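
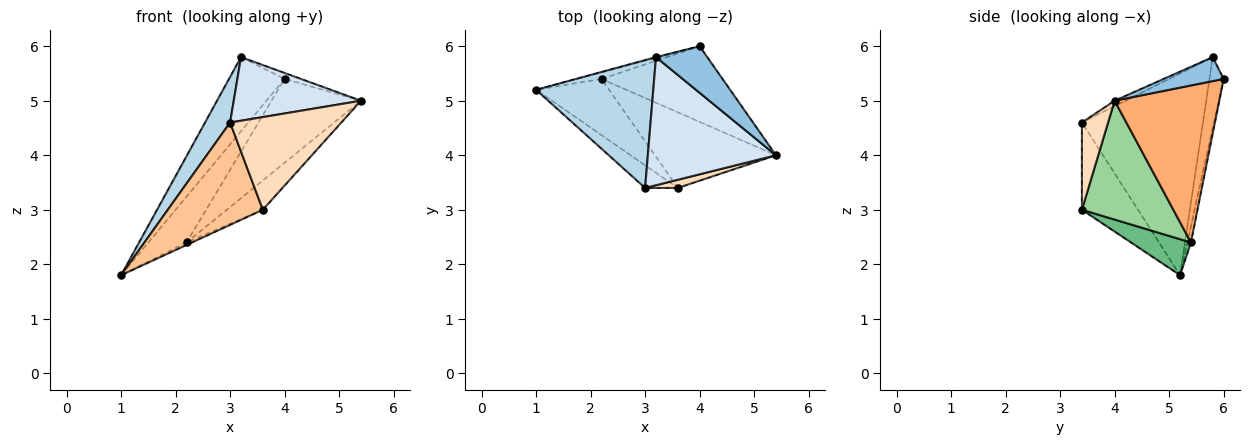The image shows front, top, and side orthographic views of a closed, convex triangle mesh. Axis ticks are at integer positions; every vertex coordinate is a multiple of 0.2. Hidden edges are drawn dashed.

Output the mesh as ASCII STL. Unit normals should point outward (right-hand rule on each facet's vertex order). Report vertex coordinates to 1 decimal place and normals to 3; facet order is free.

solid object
 facet normal -0.247 0.969 -0.009
  outer loop
   vertex 3.2 5.8 5.8
   vertex 4.0 6.0 5.4
   vertex 1.0 5.2 1.8
  endloop
 endfacet
 facet normal 0.421 0.115 0.900
  outer loop
   vertex 3.2 5.8 5.8
   vertex 5.4 4.0 5.0
   vertex 4.0 6.0 5.4
  endloop
 endfacet
 facet normal -0.851 -0.176 0.495
  outer loop
   vertex 3.0 3.4 4.6
   vertex 3.2 5.8 5.8
   vertex 1.0 5.2 1.8
  endloop
 endfacet
 facet normal -0.038 -0.444 0.895
  outer loop
   vertex 3.0 3.4 4.6
   vertex 5.4 4.0 5.0
   vertex 3.2 5.8 5.8
  endloop
 endfacet
 facet normal -0.094 0.986 -0.141
  outer loop
   vertex 2.2 5.4 2.4
   vertex 1.0 5.2 1.8
   vertex 4.0 6.0 5.4
  endloop
 endfacet
 facet normal 0.656 0.560 -0.506
  outer loop
   vertex 2.2 5.4 2.4
   vertex 4.0 6.0 5.4
   vertex 5.4 4.0 5.0
  endloop
 endfacet
 facet normal -0.499 -0.846 -0.187
  outer loop
   vertex 3.6 3.4 3.0
   vertex 3.0 3.4 4.6
   vertex 1.0 5.2 1.8
  endloop
 endfacet
 facet normal 0.228 -0.970 0.086
  outer loop
   vertex 3.6 3.4 3.0
   vertex 5.4 4.0 5.0
   vertex 3.0 3.4 4.6
  endloop
 endfacet
 facet normal 0.441 0.040 -0.896
  outer loop
   vertex 3.6 3.4 3.0
   vertex 1.0 5.2 1.8
   vertex 2.2 5.4 2.4
  endloop
 endfacet
 facet normal 0.675 0.266 -0.688
  outer loop
   vertex 3.6 3.4 3.0
   vertex 2.2 5.4 2.4
   vertex 5.4 4.0 5.0
  endloop
 endfacet
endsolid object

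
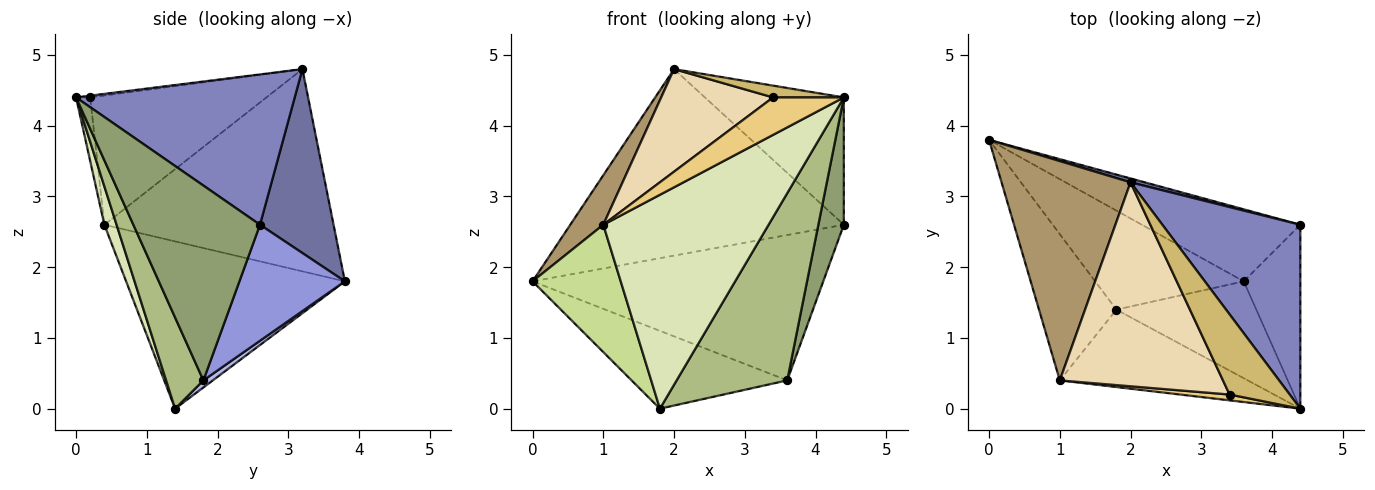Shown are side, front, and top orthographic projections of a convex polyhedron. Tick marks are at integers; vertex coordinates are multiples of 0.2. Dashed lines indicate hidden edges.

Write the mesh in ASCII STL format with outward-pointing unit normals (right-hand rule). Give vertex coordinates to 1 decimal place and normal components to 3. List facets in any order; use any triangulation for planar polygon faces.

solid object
 facet normal 0.260 0.965 0.020
  outer loop
   vertex 2.0 3.2 4.8
   vertex 4.4 2.6 2.6
   vertex 0.0 3.8 1.8
  endloop
 endfacet
 facet normal 0.667 0.424 0.612
  outer loop
   vertex 2.0 3.2 4.8
   vertex 4.4 0.0 4.4
   vertex 4.4 2.6 2.6
  endloop
 endfacet
 facet normal 0.309 0.852 -0.422
  outer loop
   vertex 3.6 1.8 0.4
   vertex 0.0 3.8 1.8
   vertex 4.4 2.6 2.6
  endloop
 endfacet
 facet normal 0.037 0.617 -0.786
  outer loop
   vertex 3.6 1.8 0.4
   vertex 1.8 1.4 0.0
   vertex 0.0 3.8 1.8
  endloop
 endfacet
 facet normal 0.943 -0.190 -0.274
  outer loop
   vertex 3.6 1.8 0.4
   vertex 4.4 2.6 2.6
   vertex 4.4 0.0 4.4
  endloop
 endfacet
 facet normal 0.287 -0.851 -0.440
  outer loop
   vertex 3.6 1.8 0.4
   vertex 4.4 0.0 4.4
   vertex 1.8 1.4 0.0
  endloop
 endfacet
 facet normal -0.852 -0.343 -0.394
  outer loop
   vertex 1.0 0.4 2.6
   vertex 0.0 3.8 1.8
   vertex 1.8 1.4 0.0
  endloop
 endfacet
 facet normal 0.069 -0.938 -0.339
  outer loop
   vertex 1.0 0.4 2.6
   vertex 1.8 1.4 0.0
   vertex 4.4 0.0 4.4
  endloop
 endfacet
 facet normal -0.837 -0.121 0.534
  outer loop
   vertex 1.0 0.4 2.6
   vertex 2.0 3.2 4.8
   vertex 0.0 3.8 1.8
  endloop
 endfacet
 facet normal -0.029 -0.145 0.989
  outer loop
   vertex 3.4 0.2 4.4
   vertex 4.4 0.0 4.4
   vertex 2.0 3.2 4.8
  endloop
 endfacet
 facet normal -0.194 -0.969 0.151
  outer loop
   vertex 3.4 0.2 4.4
   vertex 1.0 0.4 2.6
   vertex 4.4 0.0 4.4
  endloop
 endfacet
 facet normal -0.578 -0.367 0.729
  outer loop
   vertex 3.4 0.2 4.4
   vertex 2.0 3.2 4.8
   vertex 1.0 0.4 2.6
  endloop
 endfacet
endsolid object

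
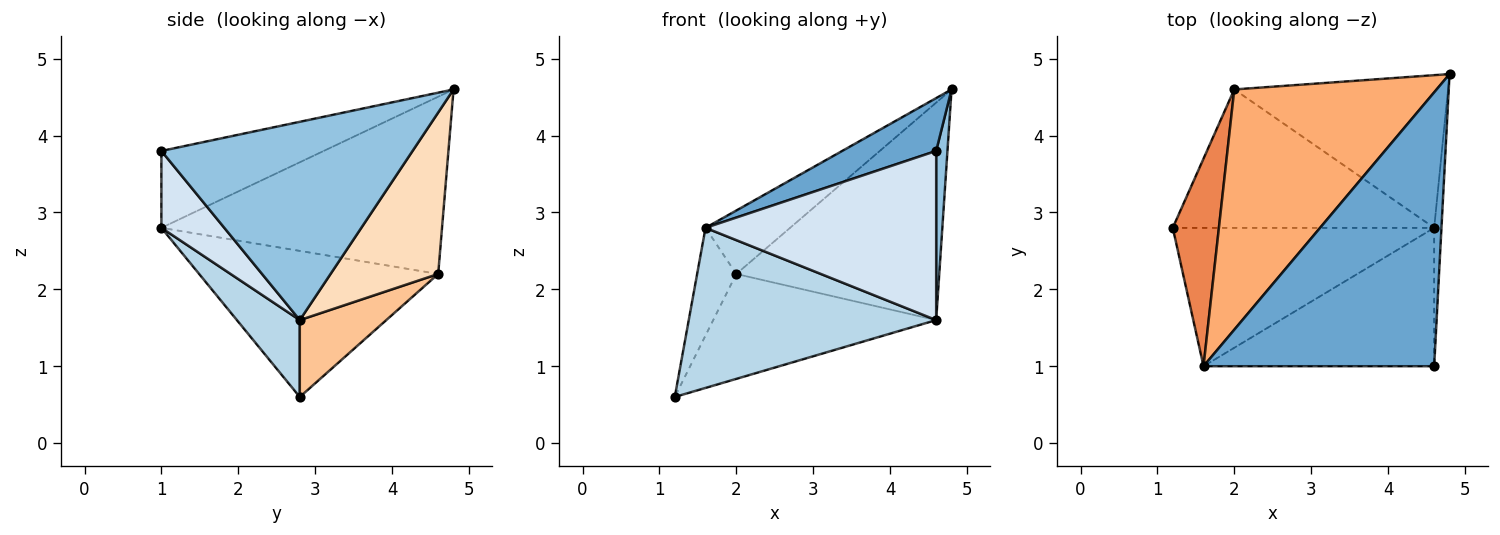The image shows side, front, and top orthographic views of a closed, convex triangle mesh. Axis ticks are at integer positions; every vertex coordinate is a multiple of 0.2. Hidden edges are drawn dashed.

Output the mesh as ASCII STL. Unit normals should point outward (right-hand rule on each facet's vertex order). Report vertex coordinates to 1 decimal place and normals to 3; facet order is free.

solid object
 facet normal -0.311 -0.180 0.933
  outer loop
   vertex 1.6 1.0 2.8
   vertex 4.6 1.0 3.8
   vertex 4.8 4.8 4.6
  endloop
 endfacet
 facet normal 0.998 -0.045 -0.037
  outer loop
   vertex 4.6 2.8 1.6
   vertex 4.8 4.8 4.6
   vertex 4.6 1.0 3.8
  endloop
 endfacet
 facet normal 0.189 -0.743 -0.642
  outer loop
   vertex 4.6 2.8 1.6
   vertex 1.6 1.0 2.8
   vertex 1.2 2.8 0.6
  endloop
 endfacet
 facet normal 0.207 -0.757 -0.620
  outer loop
   vertex 4.6 2.8 1.6
   vertex 4.6 1.0 3.8
   vertex 1.6 1.0 2.8
  endloop
 endfacet
 facet normal -0.942 0.154 0.298
  outer loop
   vertex 2.0 4.6 2.2
   vertex 1.2 2.8 0.6
   vertex 1.6 1.0 2.8
  endloop
 endfacet
 facet normal -0.646 0.195 0.738
  outer loop
   vertex 2.0 4.6 2.2
   vertex 1.6 1.0 2.8
   vertex 4.8 4.8 4.6
  endloop
 endfacet
 facet normal 0.228 0.588 -0.776
  outer loop
   vertex 2.0 4.6 2.2
   vertex 4.6 2.8 1.6
   vertex 1.2 2.8 0.6
  endloop
 endfacet
 facet normal 0.398 0.751 -0.527
  outer loop
   vertex 2.0 4.6 2.2
   vertex 4.8 4.8 4.6
   vertex 4.6 2.8 1.6
  endloop
 endfacet
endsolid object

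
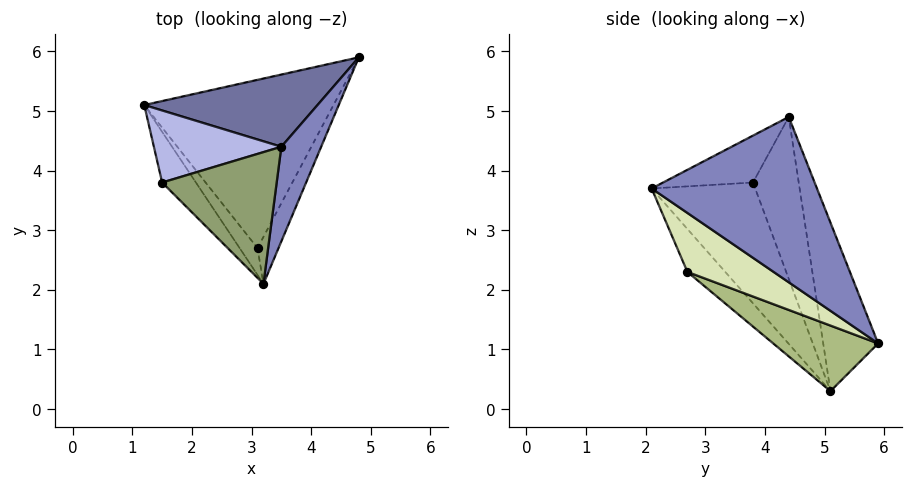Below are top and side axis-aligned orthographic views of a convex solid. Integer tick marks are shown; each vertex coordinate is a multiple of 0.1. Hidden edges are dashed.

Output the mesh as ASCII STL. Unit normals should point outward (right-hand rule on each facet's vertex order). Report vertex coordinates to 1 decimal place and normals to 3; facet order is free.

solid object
 facet normal -0.266 0.924 0.274
  outer loop
   vertex 3.5 4.4 4.9
   vertex 4.8 5.9 1.1
   vertex 1.2 5.1 0.3
  endloop
 endfacet
 facet normal 0.943 -0.242 0.227
  outer loop
   vertex 3.5 4.4 4.9
   vertex 3.2 2.1 3.7
   vertex 4.8 5.9 1.1
  endloop
 endfacet
 facet normal -0.699 -0.688 -0.195
  outer loop
   vertex 1.5 3.8 3.8
   vertex 1.2 5.1 0.3
   vertex 3.2 2.1 3.7
  endloop
 endfacet
 facet normal -0.439 0.829 0.346
  outer loop
   vertex 1.5 3.8 3.8
   vertex 3.5 4.4 4.9
   vertex 1.2 5.1 0.3
  endloop
 endfacet
 facet normal -0.348 -0.398 0.849
  outer loop
   vertex 1.5 3.8 3.8
   vertex 3.2 2.1 3.7
   vertex 3.5 4.4 4.9
  endloop
 endfacet
 facet normal 0.289 -0.467 -0.835
  outer loop
   vertex 3.1 2.7 2.3
   vertex 1.2 5.1 0.3
   vertex 4.8 5.9 1.1
  endloop
 endfacet
 facet normal -0.636 -0.725 -0.265
  outer loop
   vertex 3.1 2.7 2.3
   vertex 3.2 2.1 3.7
   vertex 1.2 5.1 0.3
  endloop
 endfacet
 facet normal 0.798 -0.531 -0.285
  outer loop
   vertex 3.1 2.7 2.3
   vertex 4.8 5.9 1.1
   vertex 3.2 2.1 3.7
  endloop
 endfacet
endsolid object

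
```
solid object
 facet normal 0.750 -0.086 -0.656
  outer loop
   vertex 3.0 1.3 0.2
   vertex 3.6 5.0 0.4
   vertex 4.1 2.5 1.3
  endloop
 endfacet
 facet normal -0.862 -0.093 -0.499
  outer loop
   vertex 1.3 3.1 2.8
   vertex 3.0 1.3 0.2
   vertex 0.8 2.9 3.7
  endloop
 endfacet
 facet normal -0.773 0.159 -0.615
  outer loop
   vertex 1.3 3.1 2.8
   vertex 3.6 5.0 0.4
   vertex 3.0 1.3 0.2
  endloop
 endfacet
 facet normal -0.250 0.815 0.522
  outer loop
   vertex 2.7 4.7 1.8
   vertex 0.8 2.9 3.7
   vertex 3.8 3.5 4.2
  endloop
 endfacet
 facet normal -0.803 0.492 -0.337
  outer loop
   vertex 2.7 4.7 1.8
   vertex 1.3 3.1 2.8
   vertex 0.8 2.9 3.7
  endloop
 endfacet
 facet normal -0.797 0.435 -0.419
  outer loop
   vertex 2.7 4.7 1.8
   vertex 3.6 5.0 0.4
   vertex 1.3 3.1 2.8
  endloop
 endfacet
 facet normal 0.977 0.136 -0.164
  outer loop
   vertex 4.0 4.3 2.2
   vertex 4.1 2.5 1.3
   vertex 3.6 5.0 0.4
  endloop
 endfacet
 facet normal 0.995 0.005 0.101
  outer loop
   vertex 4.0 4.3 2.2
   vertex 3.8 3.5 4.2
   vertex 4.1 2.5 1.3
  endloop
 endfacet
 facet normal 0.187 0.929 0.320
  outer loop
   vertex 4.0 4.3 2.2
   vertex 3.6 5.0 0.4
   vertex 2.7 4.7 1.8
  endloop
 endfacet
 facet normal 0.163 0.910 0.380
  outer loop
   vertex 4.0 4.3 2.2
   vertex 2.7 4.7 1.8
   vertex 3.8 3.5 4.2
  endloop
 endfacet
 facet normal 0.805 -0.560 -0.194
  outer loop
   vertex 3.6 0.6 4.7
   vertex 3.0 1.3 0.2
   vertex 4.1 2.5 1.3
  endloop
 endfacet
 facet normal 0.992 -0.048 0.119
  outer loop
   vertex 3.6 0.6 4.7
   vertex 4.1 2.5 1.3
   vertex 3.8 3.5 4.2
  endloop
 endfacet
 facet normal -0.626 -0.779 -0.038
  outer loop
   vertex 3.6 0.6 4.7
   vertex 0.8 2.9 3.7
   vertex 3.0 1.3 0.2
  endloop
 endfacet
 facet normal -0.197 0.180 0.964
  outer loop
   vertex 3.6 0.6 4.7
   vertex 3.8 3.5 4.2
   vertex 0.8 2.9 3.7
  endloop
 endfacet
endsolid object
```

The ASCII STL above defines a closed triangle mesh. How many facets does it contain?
14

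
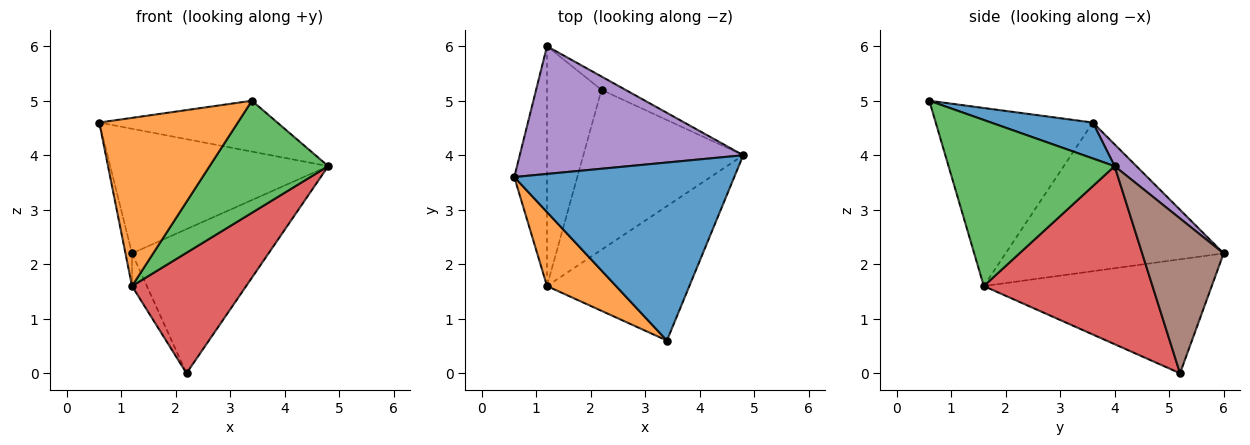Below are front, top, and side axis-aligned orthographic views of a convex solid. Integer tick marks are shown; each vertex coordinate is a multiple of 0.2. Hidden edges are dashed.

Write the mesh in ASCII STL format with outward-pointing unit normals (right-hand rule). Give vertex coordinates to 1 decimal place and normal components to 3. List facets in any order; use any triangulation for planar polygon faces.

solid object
 facet normal 0.155 0.271 0.950
  outer loop
   vertex 3.4 0.6 5.0
   vertex 4.8 4.0 3.8
   vertex 0.6 3.6 4.6
  endloop
 endfacet
 facet normal -0.720 -0.635 0.279
  outer loop
   vertex 1.2 1.6 1.6
   vertex 3.4 0.6 5.0
   vertex 0.6 3.6 4.6
  endloop
 endfacet
 facet normal 0.667 -0.477 -0.572
  outer loop
   vertex 1.2 1.6 1.6
   vertex 4.8 4.0 3.8
   vertex 3.4 0.6 5.0
  endloop
 endfacet
 facet normal 0.665 -0.450 -0.597
  outer loop
   vertex 1.2 1.6 1.6
   vertex 2.2 5.2 0.0
   vertex 4.8 4.0 3.8
  endloop
 endfacet
 facet normal 0.070 0.697 0.714
  outer loop
   vertex 1.2 6.0 2.2
   vertex 0.6 3.6 4.6
   vertex 4.8 4.0 3.8
  endloop
 endfacet
 facet normal 0.511 0.856 -0.079
  outer loop
   vertex 1.2 6.0 2.2
   vertex 4.8 4.0 3.8
   vertex 2.2 5.2 0.0
  endloop
 endfacet
 facet normal -0.976 0.029 -0.215
  outer loop
   vertex 1.2 6.0 2.2
   vertex 1.2 1.6 1.6
   vertex 0.6 3.6 4.6
  endloop
 endfacet
 facet normal -0.901 0.059 -0.431
  outer loop
   vertex 1.2 6.0 2.2
   vertex 2.2 5.2 0.0
   vertex 1.2 1.6 1.6
  endloop
 endfacet
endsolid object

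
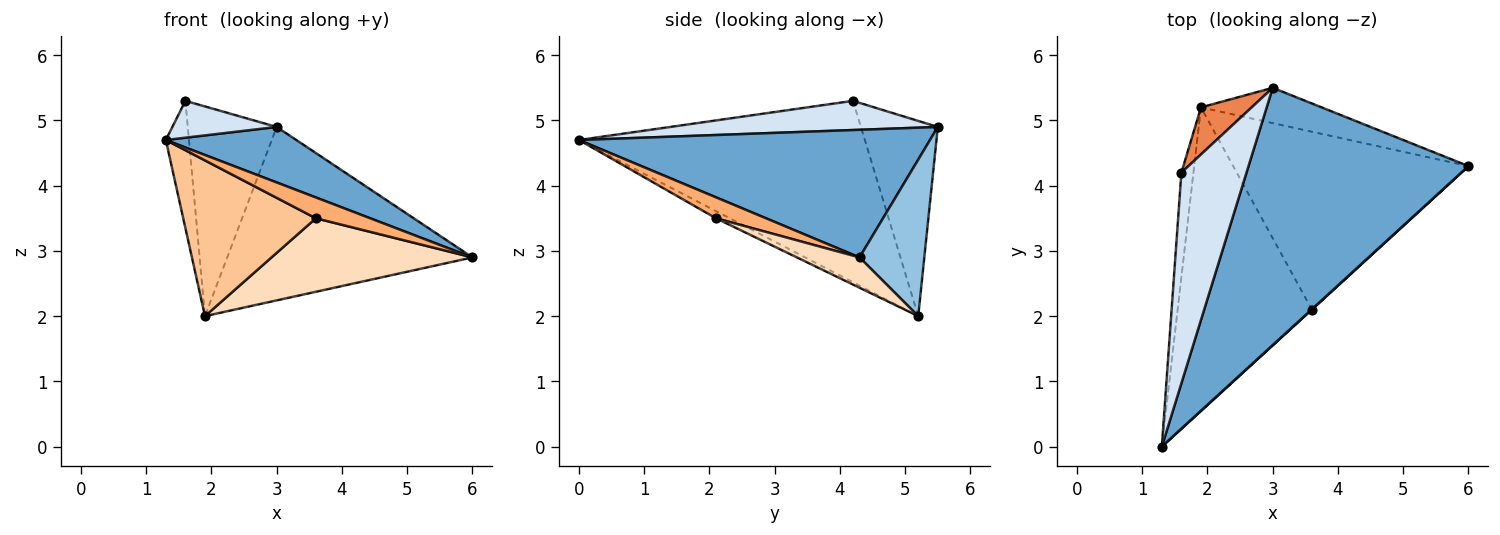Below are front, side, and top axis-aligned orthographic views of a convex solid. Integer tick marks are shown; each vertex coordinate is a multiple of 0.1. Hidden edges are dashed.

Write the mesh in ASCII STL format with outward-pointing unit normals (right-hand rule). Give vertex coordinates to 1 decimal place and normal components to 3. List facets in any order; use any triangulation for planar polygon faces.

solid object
 facet normal 0.493 -0.183 0.850
  outer loop
   vertex 3.0 5.5 4.9
   vertex 1.3 0.0 4.7
   vertex 6.0 4.3 2.9
  endloop
 endfacet
 facet normal 0.251 0.949 -0.193
  outer loop
   vertex 3.0 5.5 4.9
   vertex 6.0 4.3 2.9
   vertex 1.9 5.2 2.0
  endloop
 endfacet
 facet normal -0.995 0.080 -0.066
  outer loop
   vertex 1.6 4.2 5.3
   vertex 1.9 5.2 2.0
   vertex 1.3 0.0 4.7
  endloop
 endfacet
 facet normal 0.404 -0.158 0.901
  outer loop
   vertex 1.6 4.2 5.3
   vertex 1.3 0.0 4.7
   vertex 3.0 5.5 4.9
  endloop
 endfacet
 facet normal -0.645 0.746 0.167
  outer loop
   vertex 1.6 4.2 5.3
   vertex 3.0 5.5 4.9
   vertex 1.9 5.2 2.0
  endloop
 endfacet
 facet normal 0.677 -0.736 0.010
  outer loop
   vertex 3.6 2.1 3.5
   vertex 6.0 4.3 2.9
   vertex 1.3 0.0 4.7
  endloop
 endfacet
 facet normal -0.047 -0.456 -0.889
  outer loop
   vertex 3.6 2.1 3.5
   vertex 1.3 0.0 4.7
   vertex 1.9 5.2 2.0
  endloop
 endfacet
 facet normal 0.118 -0.379 -0.918
  outer loop
   vertex 3.6 2.1 3.5
   vertex 1.9 5.2 2.0
   vertex 6.0 4.3 2.9
  endloop
 endfacet
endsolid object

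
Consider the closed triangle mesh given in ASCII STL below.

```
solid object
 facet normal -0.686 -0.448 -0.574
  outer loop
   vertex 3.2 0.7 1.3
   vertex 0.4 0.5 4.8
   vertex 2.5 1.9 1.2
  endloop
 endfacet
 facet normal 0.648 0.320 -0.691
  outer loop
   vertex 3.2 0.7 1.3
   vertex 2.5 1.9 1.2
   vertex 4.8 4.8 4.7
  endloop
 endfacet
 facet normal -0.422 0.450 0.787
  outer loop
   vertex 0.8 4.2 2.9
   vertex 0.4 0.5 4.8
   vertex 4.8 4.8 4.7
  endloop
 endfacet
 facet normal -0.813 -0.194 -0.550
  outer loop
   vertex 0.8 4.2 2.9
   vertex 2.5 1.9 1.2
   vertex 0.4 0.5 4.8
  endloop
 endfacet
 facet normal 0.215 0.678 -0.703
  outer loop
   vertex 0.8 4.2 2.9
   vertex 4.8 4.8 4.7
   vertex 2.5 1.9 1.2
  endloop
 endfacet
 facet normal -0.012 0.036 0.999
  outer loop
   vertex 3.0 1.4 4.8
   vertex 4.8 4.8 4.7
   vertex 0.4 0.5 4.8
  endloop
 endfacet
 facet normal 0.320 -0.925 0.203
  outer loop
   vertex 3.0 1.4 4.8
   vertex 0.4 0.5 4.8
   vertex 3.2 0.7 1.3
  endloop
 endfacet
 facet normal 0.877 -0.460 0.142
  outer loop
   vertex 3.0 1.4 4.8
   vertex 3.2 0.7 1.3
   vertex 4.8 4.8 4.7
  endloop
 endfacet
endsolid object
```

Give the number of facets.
8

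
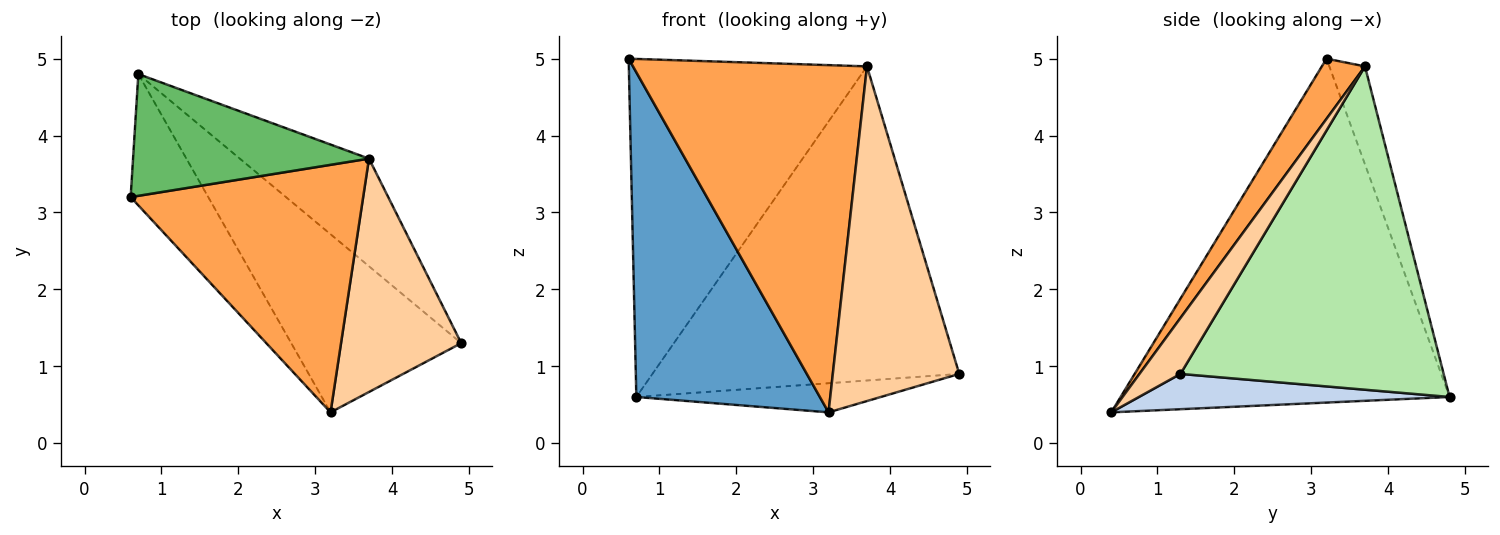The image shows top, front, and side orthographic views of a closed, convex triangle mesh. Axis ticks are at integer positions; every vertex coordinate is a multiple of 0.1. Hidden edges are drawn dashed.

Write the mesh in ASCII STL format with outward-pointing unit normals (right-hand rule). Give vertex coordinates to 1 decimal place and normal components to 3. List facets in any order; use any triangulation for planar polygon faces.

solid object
 facet normal -0.857 -0.478 -0.193
  outer loop
   vertex 0.7 4.8 0.6
   vertex 3.2 0.4 0.4
   vertex 0.6 3.2 5.0
  endloop
 endfacet
 facet normal 0.201 0.158 -0.967
  outer loop
   vertex 0.7 4.8 0.6
   vertex 4.9 1.3 0.9
   vertex 3.2 0.4 0.4
  endloop
 endfacet
 facet normal 0.148 -0.805 0.574
  outer loop
   vertex 3.7 3.7 4.9
   vertex 0.6 3.2 5.0
   vertex 3.2 0.4 0.4
  endloop
 endfacet
 facet normal 0.257 -0.793 0.553
  outer loop
   vertex 3.7 3.7 4.9
   vertex 3.2 0.4 0.4
   vertex 4.9 1.3 0.9
  endloop
 endfacet
 facet normal -0.139 0.932 0.336
  outer loop
   vertex 3.7 3.7 4.9
   vertex 0.7 4.8 0.6
   vertex 0.6 3.2 5.0
  endloop
 endfacet
 facet normal 0.630 0.735 -0.252
  outer loop
   vertex 3.7 3.7 4.9
   vertex 4.9 1.3 0.9
   vertex 0.7 4.8 0.6
  endloop
 endfacet
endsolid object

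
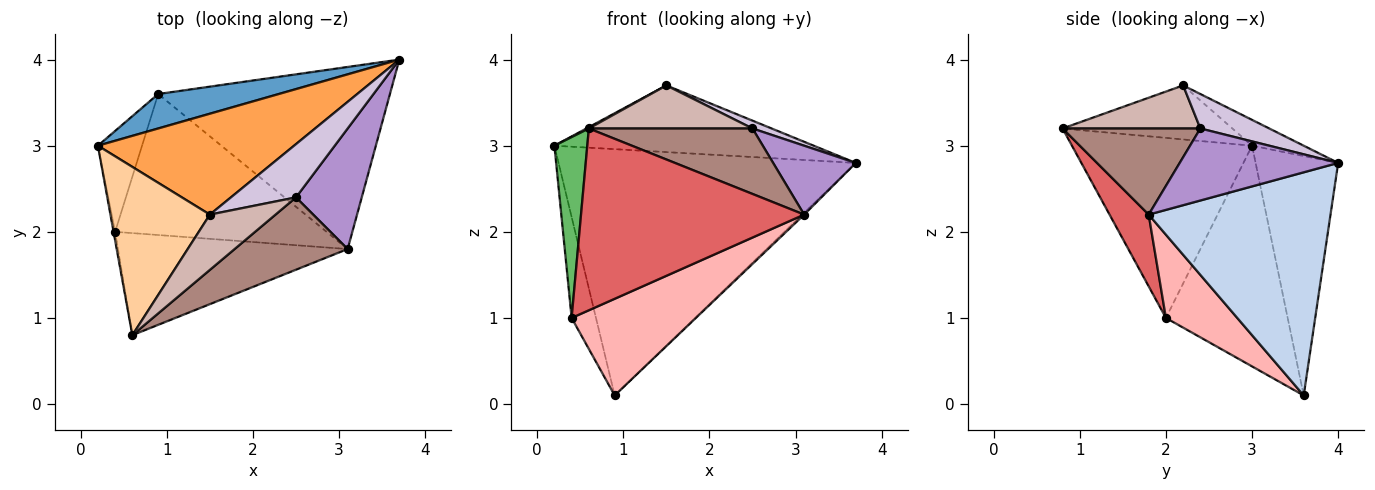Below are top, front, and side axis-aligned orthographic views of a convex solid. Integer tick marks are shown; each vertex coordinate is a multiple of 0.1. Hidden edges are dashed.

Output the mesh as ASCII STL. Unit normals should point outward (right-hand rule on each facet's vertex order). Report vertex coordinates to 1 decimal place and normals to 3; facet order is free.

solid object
 facet normal -0.265 0.955 0.134
  outer loop
   vertex 0.9 3.6 0.1
   vertex 0.2 3.0 3.0
   vertex 3.7 4.0 2.8
  endloop
 endfacet
 facet normal 0.694 0.007 -0.720
  outer loop
   vertex 3.1 1.8 2.2
   vertex 0.9 3.6 0.1
   vertex 3.7 4.0 2.8
  endloop
 endfacet
 facet normal -0.109 0.548 0.829
  outer loop
   vertex 1.5 2.2 3.7
   vertex 3.7 4.0 2.8
   vertex 0.2 3.0 3.0
  endloop
 endfacet
 facet normal -0.477 -0.007 0.879
  outer loop
   vertex 1.5 2.2 3.7
   vertex 0.2 3.0 3.0
   vertex 0.6 0.8 3.2
  endloop
 endfacet
 facet normal -0.984 -0.180 -0.009
  outer loop
   vertex 0.4 2.0 1.0
   vertex 0.6 0.8 3.2
   vertex 0.2 3.0 3.0
  endloop
 endfacet
 facet normal -0.962 0.192 -0.192
  outer loop
   vertex 0.4 2.0 1.0
   vertex 0.2 3.0 3.0
   vertex 0.9 3.6 0.1
  endloop
 endfacet
 facet normal 0.151 -0.862 -0.484
  outer loop
   vertex 0.4 2.0 1.0
   vertex 3.1 1.8 2.2
   vertex 0.6 0.8 3.2
  endloop
 endfacet
 facet normal 0.309 -0.538 -0.784
  outer loop
   vertex 0.4 2.0 1.0
   vertex 0.9 3.6 0.1
   vertex 3.1 1.8 2.2
  endloop
 endfacet
 facet normal 0.689 -0.360 0.629
  outer loop
   vertex 2.5 2.4 3.2
   vertex 3.1 1.8 2.2
   vertex 3.7 4.0 2.8
  endloop
 endfacet
 facet normal 0.464 -0.129 0.876
  outer loop
   vertex 2.5 2.4 3.2
   vertex 3.7 4.0 2.8
   vertex 1.5 2.2 3.7
  endloop
 endfacet
 facet normal 0.492 -0.584 0.646
  outer loop
   vertex 2.5 2.4 3.2
   vertex 0.6 0.8 3.2
   vertex 3.1 1.8 2.2
  endloop
 endfacet
 facet normal 0.460 -0.546 0.701
  outer loop
   vertex 2.5 2.4 3.2
   vertex 1.5 2.2 3.7
   vertex 0.6 0.8 3.2
  endloop
 endfacet
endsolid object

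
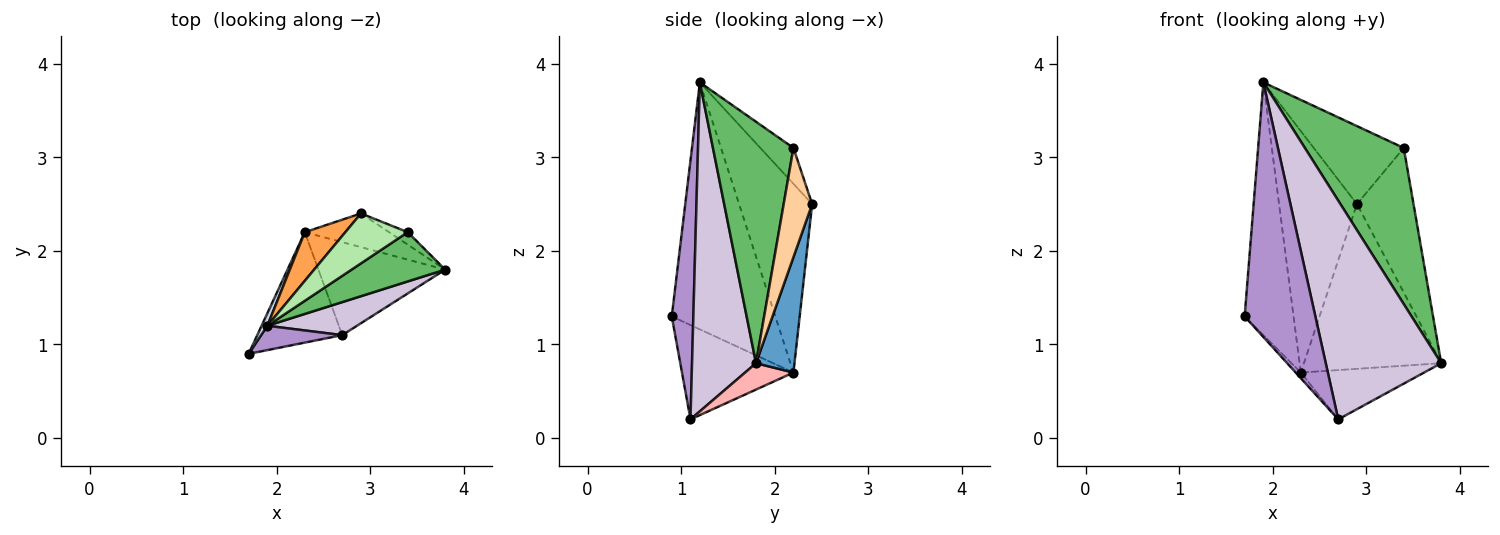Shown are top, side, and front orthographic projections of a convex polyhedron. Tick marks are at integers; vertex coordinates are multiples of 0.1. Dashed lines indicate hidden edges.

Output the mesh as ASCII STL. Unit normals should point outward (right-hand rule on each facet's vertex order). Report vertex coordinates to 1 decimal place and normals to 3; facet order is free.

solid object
 facet normal 0.265 0.945 -0.193
  outer loop
   vertex 2.3 2.2 0.7
   vertex 2.9 2.4 2.5
   vertex 3.8 1.8 0.8
  endloop
 endfacet
 facet normal -0.904 0.427 0.021
  outer loop
   vertex 2.3 2.2 0.7
   vertex 1.7 0.9 1.3
   vertex 1.9 1.2 3.8
  endloop
 endfacet
 facet normal -0.677 0.722 0.145
  outer loop
   vertex 2.3 2.2 0.7
   vertex 1.9 1.2 3.8
   vertex 2.9 2.4 2.5
  endloop
 endfacet
 facet normal 0.448 0.890 -0.077
  outer loop
   vertex 3.4 2.2 3.1
   vertex 3.8 1.8 0.8
   vertex 2.9 2.4 2.5
  endloop
 endfacet
 facet normal 0.613 -0.753 0.238
  outer loop
   vertex 3.4 2.2 3.1
   vertex 1.9 1.2 3.8
   vertex 3.8 1.8 0.8
  endloop
 endfacet
 facet normal -0.296 0.805 0.515
  outer loop
   vertex 3.4 2.2 3.1
   vertex 2.9 2.4 2.5
   vertex 1.9 1.2 3.8
  endloop
 endfacet
 facet normal -0.743 0.034 -0.669
  outer loop
   vertex 2.7 1.1 0.2
   vertex 1.7 0.9 1.3
   vertex 2.3 2.2 0.7
  endloop
 endfacet
 facet normal 0.181 0.461 -0.869
  outer loop
   vertex 2.7 1.1 0.2
   vertex 2.3 2.2 0.7
   vertex 3.8 1.8 0.8
  endloop
 endfacet
 facet normal 0.291 -0.952 0.091
  outer loop
   vertex 2.7 1.1 0.2
   vertex 1.9 1.2 3.8
   vertex 1.7 0.9 1.3
  endloop
 endfacet
 facet normal 0.480 -0.867 0.131
  outer loop
   vertex 2.7 1.1 0.2
   vertex 3.8 1.8 0.8
   vertex 1.9 1.2 3.8
  endloop
 endfacet
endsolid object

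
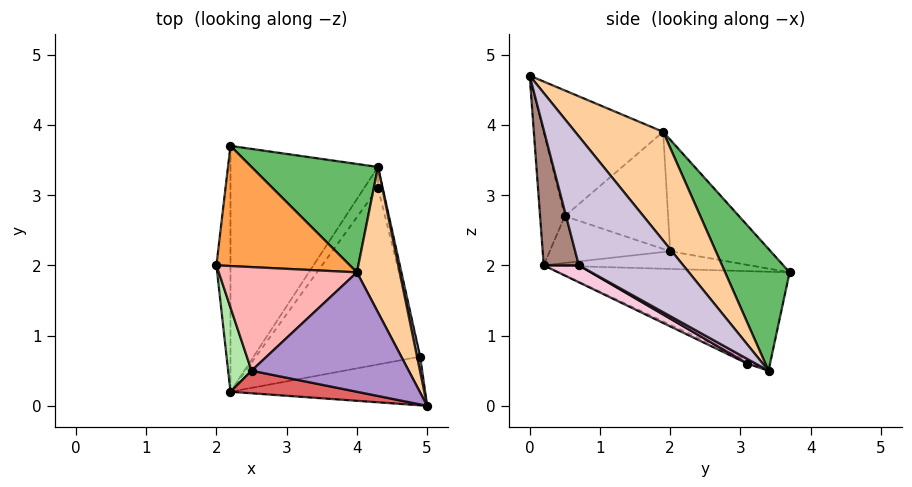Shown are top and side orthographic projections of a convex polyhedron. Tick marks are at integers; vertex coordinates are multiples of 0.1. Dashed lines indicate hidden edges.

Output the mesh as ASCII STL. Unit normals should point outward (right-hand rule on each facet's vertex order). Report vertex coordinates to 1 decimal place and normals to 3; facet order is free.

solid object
 facet normal -0.782 -0.018 -0.622
  outer loop
   vertex 2.2 0.2 2.0
   vertex 2.0 2.0 2.2
   vertex 2.2 3.7 1.9
  endloop
 endfacet
 facet normal -0.557 -0.024 -0.830
  outer loop
   vertex 2.2 0.2 2.0
   vertex 2.2 3.7 1.9
   vertex 4.3 3.4 0.5
  endloop
 endfacet
 facet normal -0.628 0.206 0.751
  outer loop
   vertex 4.0 1.9 3.9
   vertex 2.2 3.7 1.9
   vertex 2.0 2.0 2.2
  endloop
 endfacet
 facet normal 0.782 0.541 0.308
  outer loop
   vertex 4.0 1.9 3.9
   vertex 5.0 0.0 4.7
   vertex 4.3 3.4 0.5
  endloop
 endfacet
 facet normal 0.386 0.831 0.401
  outer loop
   vertex 4.0 1.9 3.9
   vertex 4.3 3.4 0.5
   vertex 2.2 3.7 1.9
  endloop
 endfacet
 facet normal -0.885 -0.147 0.442
  outer loop
   vertex 2.5 0.5 2.7
   vertex 2.0 2.0 2.2
   vertex 2.2 0.2 2.0
  endloop
 endfacet
 facet normal -0.545 -0.660 0.517
  outer loop
   vertex 2.5 0.5 2.7
   vertex 2.2 0.2 2.0
   vertex 5.0 0.0 4.7
  endloop
 endfacet
 facet normal -0.646 0.039 0.762
  outer loop
   vertex 2.5 0.5 2.7
   vertex 4.0 1.9 3.9
   vertex 2.0 2.0 2.2
  endloop
 endfacet
 facet normal -0.625 0.000 0.781
  outer loop
   vertex 2.5 0.5 2.7
   vertex 5.0 0.0 4.7
   vertex 4.0 1.9 3.9
  endloop
 endfacet
 facet normal 0.973 0.229 0.023
  outer loop
   vertex 4.9 0.7 2.0
   vertex 4.3 3.4 0.5
   vertex 5.0 0.0 4.7
  endloop
 endfacet
 facet normal 0.176 -0.951 -0.253
  outer loop
   vertex 4.9 0.7 2.0
   vertex 5.0 0.0 4.7
   vertex 2.2 0.2 2.0
  endloop
 endfacet
 facet normal -0.192 -0.310 -0.931
  outer loop
   vertex 4.3 3.1 0.6
   vertex 2.2 0.2 2.0
   vertex 4.3 3.4 0.5
  endloop
 endfacet
 facet normal 0.688 -0.229 -0.688
  outer loop
   vertex 4.3 3.1 0.6
   vertex 4.3 3.4 0.5
   vertex 4.9 0.7 2.0
  endloop
 endfacet
 facet normal 0.090 -0.485 -0.870
  outer loop
   vertex 4.3 3.1 0.6
   vertex 4.9 0.7 2.0
   vertex 2.2 0.2 2.0
  endloop
 endfacet
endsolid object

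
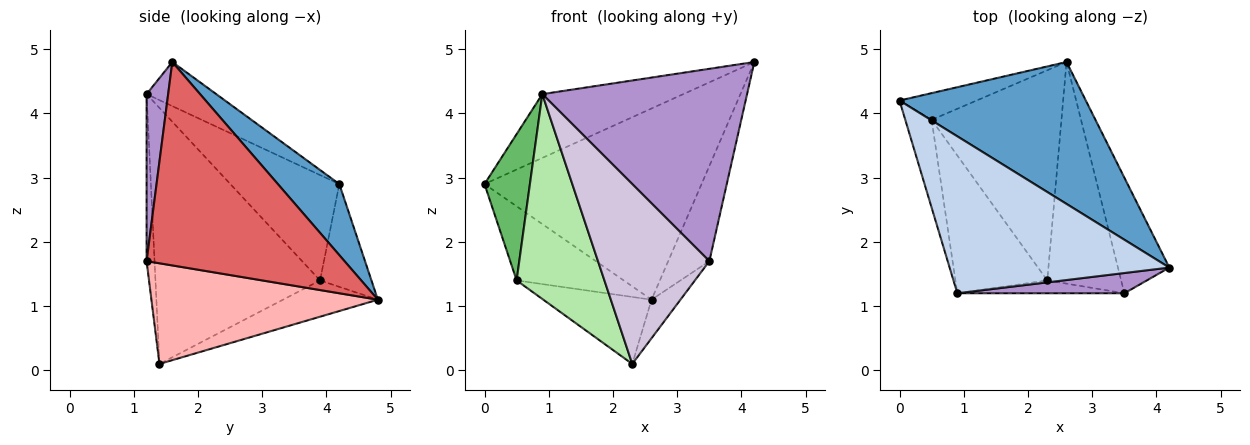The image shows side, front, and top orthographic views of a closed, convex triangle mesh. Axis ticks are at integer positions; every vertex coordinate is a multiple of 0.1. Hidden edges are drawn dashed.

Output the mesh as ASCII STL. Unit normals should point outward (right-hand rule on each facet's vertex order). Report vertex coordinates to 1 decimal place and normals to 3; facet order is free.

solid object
 facet normal 0.222 0.783 0.581
  outer loop
   vertex 2.6 4.8 1.1
   vertex 0.0 4.2 2.9
   vertex 4.2 1.6 4.8
  endloop
 endfacet
 facet normal -0.183 0.370 0.911
  outer loop
   vertex 0.9 1.2 4.3
   vertex 4.2 1.6 4.8
   vertex 0.0 4.2 2.9
  endloop
 endfacet
 facet normal -0.412 0.857 -0.309
  outer loop
   vertex 0.5 3.9 1.4
   vertex 0.0 4.2 2.9
   vertex 2.6 4.8 1.1
  endloop
 endfacet
 facet normal -0.257 0.293 -0.921
  outer loop
   vertex 0.5 3.9 1.4
   vertex 2.6 4.8 1.1
   vertex 2.3 1.4 0.1
  endloop
 endfacet
 facet normal -0.899 -0.375 -0.225
  outer loop
   vertex 0.5 3.9 1.4
   vertex 0.9 1.2 4.3
   vertex 0.0 4.2 2.9
  endloop
 endfacet
 facet normal -0.841 -0.449 -0.302
  outer loop
   vertex 0.5 3.9 1.4
   vertex 2.3 1.4 0.1
   vertex 0.9 1.2 4.3
  endloop
 endfacet
 facet normal 0.950 0.198 -0.240
  outer loop
   vertex 3.5 1.2 1.7
   vertex 2.6 4.8 1.1
   vertex 4.2 1.6 4.8
  endloop
 endfacet
 facet normal 0.802 0.102 -0.589
  outer loop
   vertex 3.5 1.2 1.7
   vertex 2.3 1.4 0.1
   vertex 2.6 4.8 1.1
  endloop
 endfacet
 facet normal 0.104 -0.989 0.104
  outer loop
   vertex 3.5 1.2 1.7
   vertex 4.2 1.6 4.8
   vertex 0.9 1.2 4.3
  endloop
 endfacet
 facet normal -0.071 -0.995 -0.071
  outer loop
   vertex 3.5 1.2 1.7
   vertex 0.9 1.2 4.3
   vertex 2.3 1.4 0.1
  endloop
 endfacet
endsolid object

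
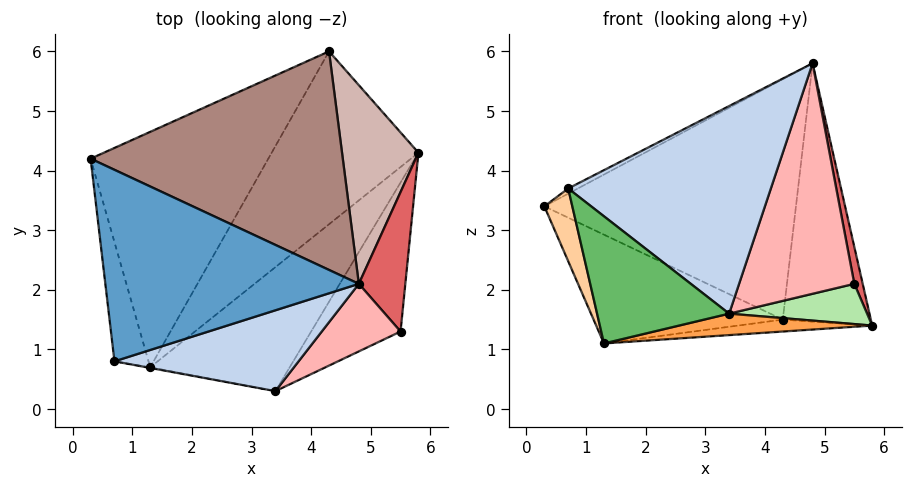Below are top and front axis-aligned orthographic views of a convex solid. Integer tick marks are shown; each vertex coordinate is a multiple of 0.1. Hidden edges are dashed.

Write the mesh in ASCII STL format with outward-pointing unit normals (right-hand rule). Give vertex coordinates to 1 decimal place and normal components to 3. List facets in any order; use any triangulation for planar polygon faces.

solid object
 facet normal -0.462 0.024 0.887
  outer loop
   vertex 0.7 0.8 3.7
   vertex 4.8 2.1 5.8
   vertex 0.3 4.2 3.4
  endloop
 endfacet
 facet normal 0.109 -0.926 0.361
  outer loop
   vertex 0.7 0.8 3.7
   vertex 3.4 0.3 1.6
   vertex 4.8 2.1 5.8
  endloop
 endfacet
 facet normal 0.198 -0.167 -0.966
  outer loop
   vertex 1.3 0.7 1.1
   vertex 5.8 4.3 1.4
   vertex 3.4 0.3 1.6
  endloop
 endfacet
 facet normal -0.967 -0.133 -0.218
  outer loop
   vertex 1.3 0.7 1.1
   vertex 0.7 0.8 3.7
   vertex 0.3 4.2 3.4
  endloop
 endfacet
 facet normal -0.186 -0.983 -0.005
  outer loop
   vertex 1.3 0.7 1.1
   vertex 3.4 0.3 1.6
   vertex 0.7 0.8 3.7
  endloop
 endfacet
 facet normal 0.334 -0.246 -0.910
  outer loop
   vertex 5.5 1.3 2.1
   vertex 3.4 0.3 1.6
   vertex 5.8 4.3 1.4
  endloop
 endfacet
 facet normal 0.979 -0.052 0.196
  outer loop
   vertex 5.5 1.3 2.1
   vertex 5.8 4.3 1.4
   vertex 4.8 2.1 5.8
  endloop
 endfacet
 facet normal 0.363 -0.894 0.262
  outer loop
   vertex 5.5 1.3 2.1
   vertex 4.8 2.1 5.8
   vertex 3.4 0.3 1.6
  endloop
 endfacet
 facet normal -0.527 0.356 -0.772
  outer loop
   vertex 4.3 6.0 1.5
   vertex 1.3 0.7 1.1
   vertex 0.3 4.2 3.4
  endloop
 endfacet
 facet normal 0.011 0.069 -0.998
  outer loop
   vertex 4.3 6.0 1.5
   vertex 5.8 4.3 1.4
   vertex 1.3 0.7 1.1
  endloop
 endfacet
 facet normal -0.013 0.740 0.673
  outer loop
   vertex 4.3 6.0 1.5
   vertex 0.3 4.2 3.4
   vertex 4.8 2.1 5.8
  endloop
 endfacet
 facet normal 0.685 0.578 0.444
  outer loop
   vertex 4.3 6.0 1.5
   vertex 4.8 2.1 5.8
   vertex 5.8 4.3 1.4
  endloop
 endfacet
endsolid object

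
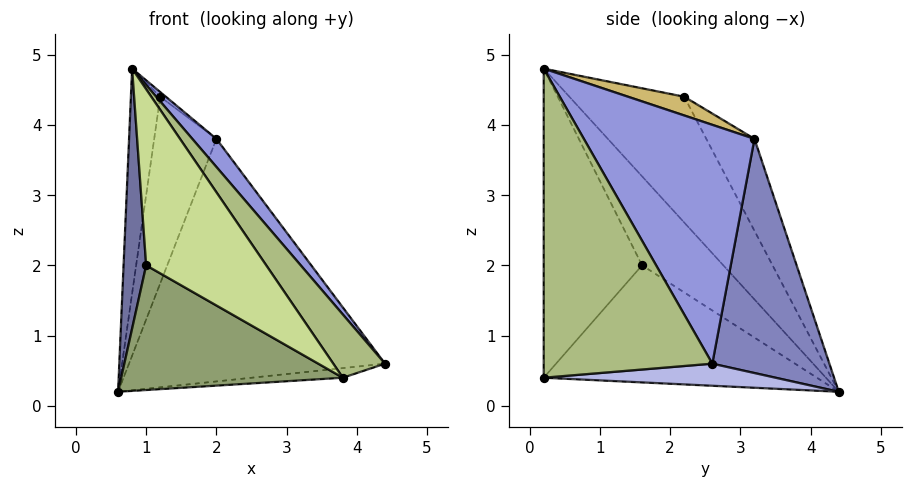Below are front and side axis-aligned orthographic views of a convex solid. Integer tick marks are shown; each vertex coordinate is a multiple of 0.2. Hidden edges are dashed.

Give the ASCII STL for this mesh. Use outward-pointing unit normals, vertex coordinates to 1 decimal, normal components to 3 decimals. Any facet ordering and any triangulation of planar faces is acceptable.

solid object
 facet normal -0.944 -0.263 -0.199
  outer loop
   vertex 1.0 1.6 2.0
   vertex 0.8 0.2 4.8
   vertex 0.6 4.4 0.2
  endloop
 endfacet
 facet normal 0.412 0.900 0.140
  outer loop
   vertex 2.0 3.2 3.8
   vertex 4.4 2.6 0.6
   vertex 0.6 4.4 0.2
  endloop
 endfacet
 facet normal 0.785 -0.111 0.610
  outer loop
   vertex 2.0 3.2 3.8
   vertex 0.8 0.2 4.8
   vertex 4.4 2.6 0.6
  endloop
 endfacet
 facet normal 0.128 0.050 -0.990
  outer loop
   vertex 3.8 0.2 0.4
   vertex 0.6 4.4 0.2
   vertex 4.4 2.6 0.6
  endloop
 endfacet
 facet normal -0.604 -0.490 -0.628
  outer loop
   vertex 3.8 0.2 0.4
   vertex 1.0 1.6 2.0
   vertex 0.6 4.4 0.2
  endloop
 endfacet
 facet normal 0.801 -0.246 0.546
  outer loop
   vertex 3.8 0.2 0.4
   vertex 4.4 2.6 0.6
   vertex 0.8 0.2 4.8
  endloop
 endfacet
 facet normal -0.582 -0.710 -0.397
  outer loop
   vertex 3.8 0.2 0.4
   vertex 0.8 0.2 4.8
   vertex 1.0 1.6 2.0
  endloop
 endfacet
 facet normal -0.936 0.239 0.259
  outer loop
   vertex 1.2 2.2 4.4
   vertex 0.6 4.4 0.2
   vertex 0.8 0.2 4.8
  endloop
 endfacet
 facet normal -0.547 0.707 0.448
  outer loop
   vertex 1.2 2.2 4.4
   vertex 2.0 3.2 3.8
   vertex 0.6 4.4 0.2
  endloop
 endfacet
 facet normal 0.554 0.055 0.831
  outer loop
   vertex 1.2 2.2 4.4
   vertex 0.8 0.2 4.8
   vertex 2.0 3.2 3.8
  endloop
 endfacet
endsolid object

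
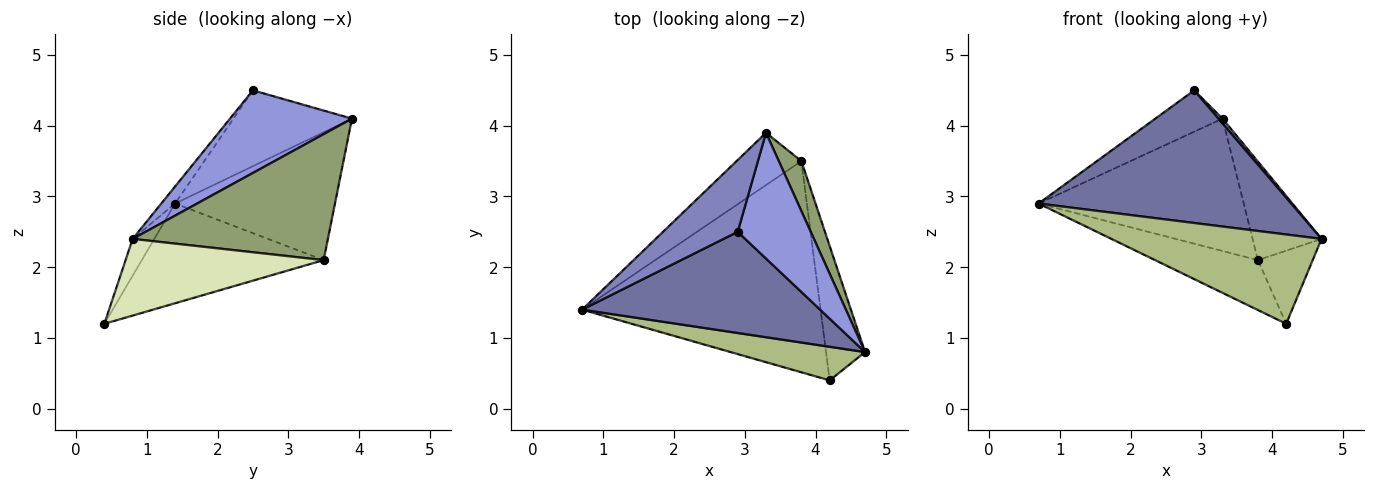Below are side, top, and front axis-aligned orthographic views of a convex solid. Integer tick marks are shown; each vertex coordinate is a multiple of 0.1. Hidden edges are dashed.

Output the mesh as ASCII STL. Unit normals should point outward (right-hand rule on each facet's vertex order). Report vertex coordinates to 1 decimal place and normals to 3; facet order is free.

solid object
 facet normal -0.043 -0.794 0.606
  outer loop
   vertex 2.9 2.5 4.5
   vertex 0.7 1.4 2.9
   vertex 4.7 0.8 2.4
  endloop
 endfacet
 facet normal -0.661 0.375 0.651
  outer loop
   vertex 2.9 2.5 4.5
   vertex 3.3 3.9 4.1
   vertex 0.7 1.4 2.9
  endloop
 endfacet
 facet normal 0.749 -0.025 0.662
  outer loop
   vertex 2.9 2.5 4.5
   vertex 4.7 0.8 2.4
   vertex 3.3 3.9 4.1
  endloop
 endfacet
 facet normal -0.587 0.753 -0.297
  outer loop
   vertex 3.8 3.5 2.1
   vertex 0.7 1.4 2.9
   vertex 3.3 3.9 4.1
  endloop
 endfacet
 facet normal 0.930 0.328 0.167
  outer loop
   vertex 3.8 3.5 2.1
   vertex 3.3 3.9 4.1
   vertex 4.7 0.8 2.4
  endloop
 endfacet
 facet normal -0.096 -0.932 0.351
  outer loop
   vertex 4.2 0.4 1.2
   vertex 4.7 0.8 2.4
   vertex 0.7 1.4 2.9
  endloop
 endfacet
 facet normal -0.377 0.213 -0.901
  outer loop
   vertex 4.2 0.4 1.2
   vertex 0.7 1.4 2.9
   vertex 3.8 3.5 2.1
  endloop
 endfacet
 facet normal 0.865 0.239 -0.440
  outer loop
   vertex 4.2 0.4 1.2
   vertex 3.8 3.5 2.1
   vertex 4.7 0.8 2.4
  endloop
 endfacet
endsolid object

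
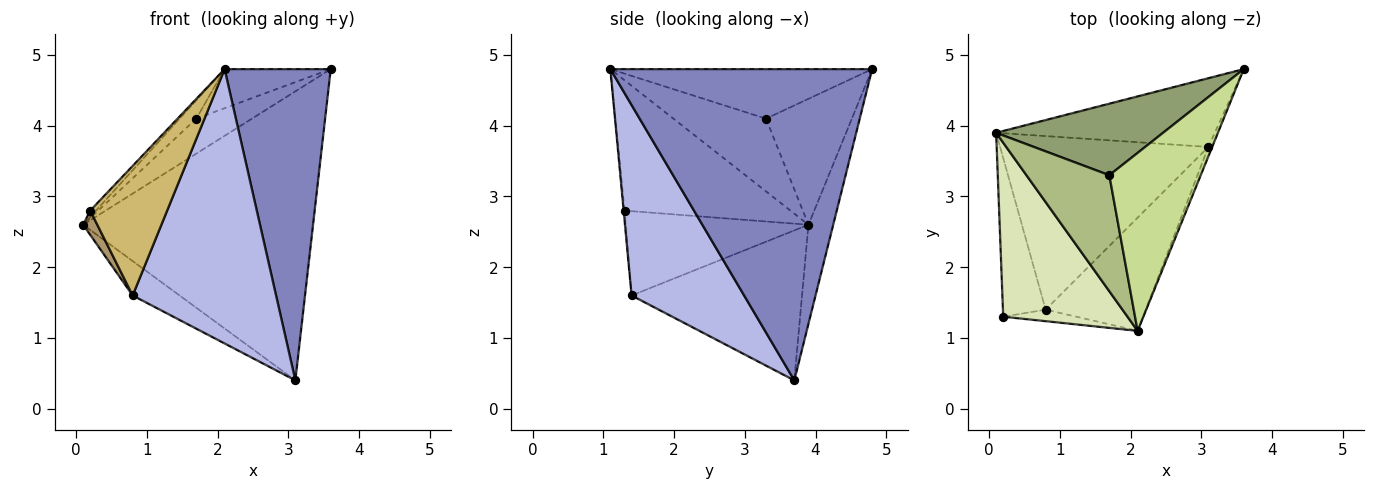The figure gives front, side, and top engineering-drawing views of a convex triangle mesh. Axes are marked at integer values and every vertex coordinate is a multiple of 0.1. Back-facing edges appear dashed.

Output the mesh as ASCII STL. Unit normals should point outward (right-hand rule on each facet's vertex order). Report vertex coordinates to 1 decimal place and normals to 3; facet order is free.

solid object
 facet normal -0.104 0.968 -0.230
  outer loop
   vertex 3.1 3.7 0.4
   vertex 0.1 3.9 2.6
   vertex 3.6 4.8 4.8
  endloop
 endfacet
 facet normal 0.927 -0.376 -0.011
  outer loop
   vertex 3.1 3.7 0.4
   vertex 3.6 4.8 4.8
   vertex 2.1 1.1 4.8
  endloop
 endfacet
 facet normal -0.577 0.159 -0.801
  outer loop
   vertex 0.8 1.4 1.6
   vertex 0.1 3.9 2.6
   vertex 3.1 3.7 0.4
  endloop
 endfacet
 facet normal 0.587 -0.748 -0.309
  outer loop
   vertex 0.8 1.4 1.6
   vertex 3.1 3.7 0.4
   vertex 2.1 1.1 4.8
  endloop
 endfacet
 facet normal -0.561 0.363 0.744
  outer loop
   vertex 1.7 3.3 4.1
   vertex 3.6 4.8 4.8
   vertex 0.1 3.9 2.6
  endloop
 endfacet
 facet normal -0.655 0.118 0.746
  outer loop
   vertex 1.7 3.3 4.1
   vertex 0.1 3.9 2.6
   vertex 2.1 1.1 4.8
  endloop
 endfacet
 facet normal -0.468 0.190 0.863
  outer loop
   vertex 1.7 3.3 4.1
   vertex 2.1 1.1 4.8
   vertex 3.6 4.8 4.8
  endloop
 endfacet
 facet normal -0.724 0.025 0.690
  outer loop
   vertex 0.2 1.3 2.8
   vertex 2.1 1.1 4.8
   vertex 0.1 3.9 2.6
  endloop
 endfacet
 facet normal -0.890 -0.069 -0.451
  outer loop
   vertex 0.2 1.3 2.8
   vertex 0.1 3.9 2.6
   vertex 0.8 1.4 1.6
  endloop
 endfacet
 facet normal -0.011 -0.996 -0.089
  outer loop
   vertex 0.2 1.3 2.8
   vertex 0.8 1.4 1.6
   vertex 2.1 1.1 4.8
  endloop
 endfacet
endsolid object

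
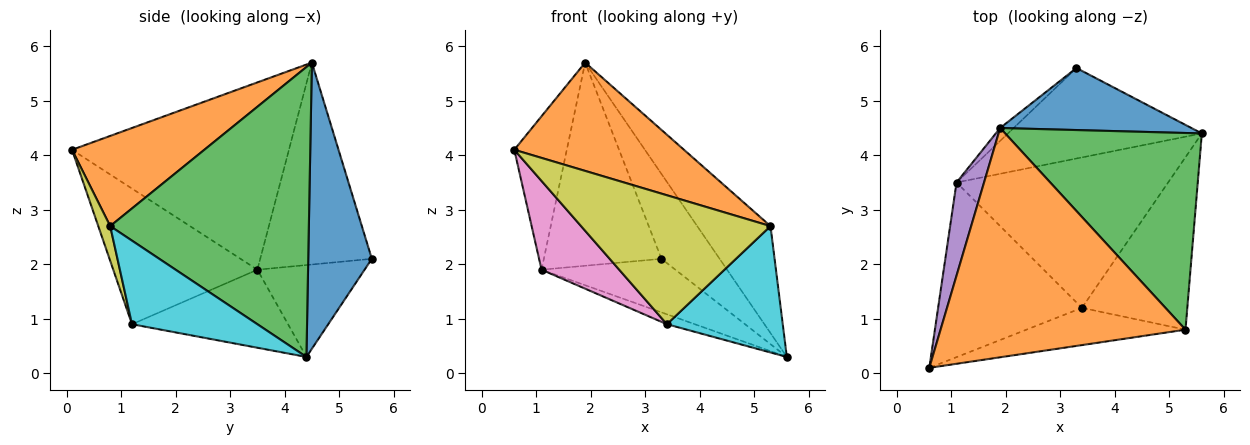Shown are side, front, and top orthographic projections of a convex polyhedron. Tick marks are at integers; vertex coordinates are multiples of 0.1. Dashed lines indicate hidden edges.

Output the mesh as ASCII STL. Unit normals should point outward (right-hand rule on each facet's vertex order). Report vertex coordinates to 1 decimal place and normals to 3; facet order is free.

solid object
 facet normal 0.662 0.605 0.442
  outer loop
   vertex 3.3 5.6 2.1
   vertex 1.9 4.5 5.7
   vertex 5.6 4.4 0.3
  endloop
 endfacet
 facet normal 0.316 -0.405 0.858
  outer loop
   vertex 5.3 0.8 2.7
   vertex 1.9 4.5 5.7
   vertex 0.6 0.1 4.1
  endloop
 endfacet
 facet normal 0.791 0.292 0.537
  outer loop
   vertex 5.3 0.8 2.7
   vertex 5.6 4.4 0.3
   vertex 1.9 4.5 5.7
  endloop
 endfacet
 facet normal -0.378 0.472 -0.797
  outer loop
   vertex 1.1 3.5 1.9
   vertex 3.3 5.6 2.1
   vertex 5.6 4.4 0.3
  endloop
 endfacet
 facet normal -0.962 0.233 0.141
  outer loop
   vertex 1.1 3.5 1.9
   vertex 0.6 0.1 4.1
   vertex 1.9 4.5 5.7
  endloop
 endfacet
 facet normal -0.688 0.725 -0.046
  outer loop
   vertex 1.1 3.5 1.9
   vertex 1.9 4.5 5.7
   vertex 3.3 5.6 2.1
  endloop
 endfacet
 facet normal -0.644 -0.347 -0.682
  outer loop
   vertex 3.4 1.2 0.9
   vertex 0.6 0.1 4.1
   vertex 1.1 3.5 1.9
  endloop
 endfacet
 facet normal -0.345 0.062 -0.936
  outer loop
   vertex 3.4 1.2 0.9
   vertex 1.1 3.5 1.9
   vertex 5.6 4.4 0.3
  endloop
 endfacet
 facet normal 0.060 -0.959 -0.277
  outer loop
   vertex 3.4 1.2 0.9
   vertex 5.3 0.8 2.7
   vertex 0.6 0.1 4.1
  endloop
 endfacet
 facet normal 0.539 -0.498 -0.679
  outer loop
   vertex 3.4 1.2 0.9
   vertex 5.6 4.4 0.3
   vertex 5.3 0.8 2.7
  endloop
 endfacet
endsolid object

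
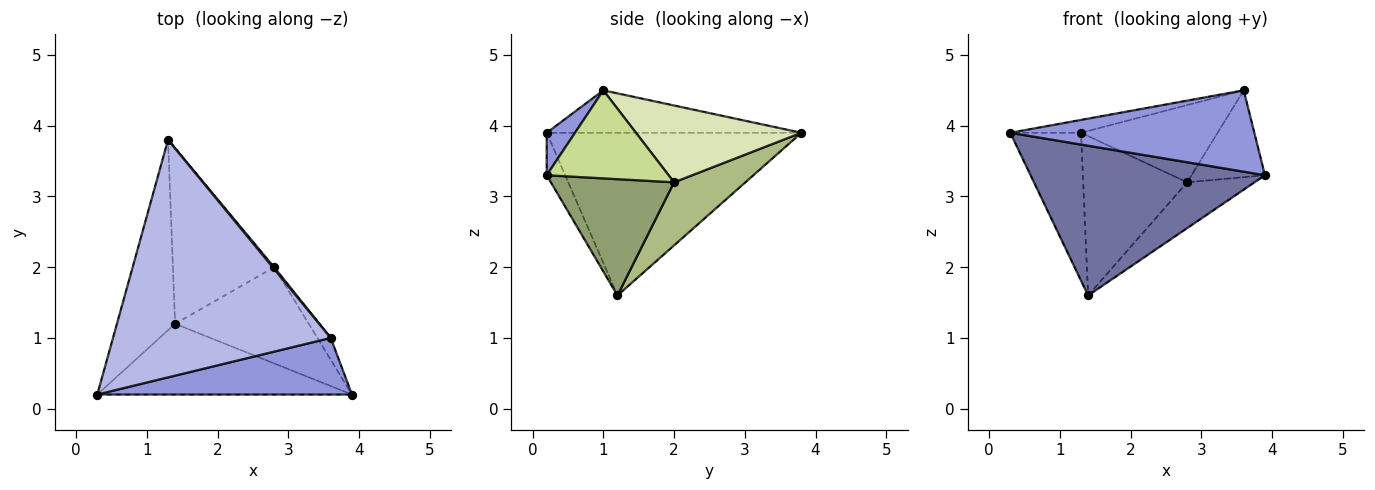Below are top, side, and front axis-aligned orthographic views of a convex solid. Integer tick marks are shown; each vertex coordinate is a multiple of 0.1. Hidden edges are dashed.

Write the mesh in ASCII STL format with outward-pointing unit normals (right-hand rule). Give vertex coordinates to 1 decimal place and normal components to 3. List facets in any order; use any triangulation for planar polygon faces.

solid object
 facet normal -0.071 -0.902 -0.426
  outer loop
   vertex 1.4 1.2 1.6
   vertex 3.9 0.2 3.3
   vertex 0.3 0.2 3.9
  endloop
 endfacet
 facet normal -0.911 0.253 -0.326
  outer loop
   vertex 1.4 1.2 1.6
   vertex 0.3 0.2 3.9
   vertex 1.3 3.8 3.9
  endloop
 endfacet
 facet normal 0.095 -0.817 0.568
  outer loop
   vertex 3.6 1.0 4.5
   vertex 0.3 0.2 3.9
   vertex 3.9 0.2 3.3
  endloop
 endfacet
 facet normal -0.191 0.053 0.980
  outer loop
   vertex 3.6 1.0 4.5
   vertex 1.3 3.8 3.9
   vertex 0.3 0.2 3.9
  endloop
 endfacet
 facet normal 0.618 0.338 -0.710
  outer loop
   vertex 2.8 2.0 3.2
   vertex 3.9 0.2 3.3
   vertex 1.4 1.2 1.6
  endloop
 endfacet
 facet normal 0.419 0.611 -0.672
  outer loop
   vertex 2.8 2.0 3.2
   vertex 1.4 1.2 1.6
   vertex 1.3 3.8 3.9
  endloop
 endfacet
 facet normal 0.849 0.512 -0.129
  outer loop
   vertex 2.8 2.0 3.2
   vertex 3.6 1.0 4.5
   vertex 3.9 0.2 3.3
  endloop
 endfacet
 facet normal 0.771 0.637 0.015
  outer loop
   vertex 2.8 2.0 3.2
   vertex 1.3 3.8 3.9
   vertex 3.6 1.0 4.5
  endloop
 endfacet
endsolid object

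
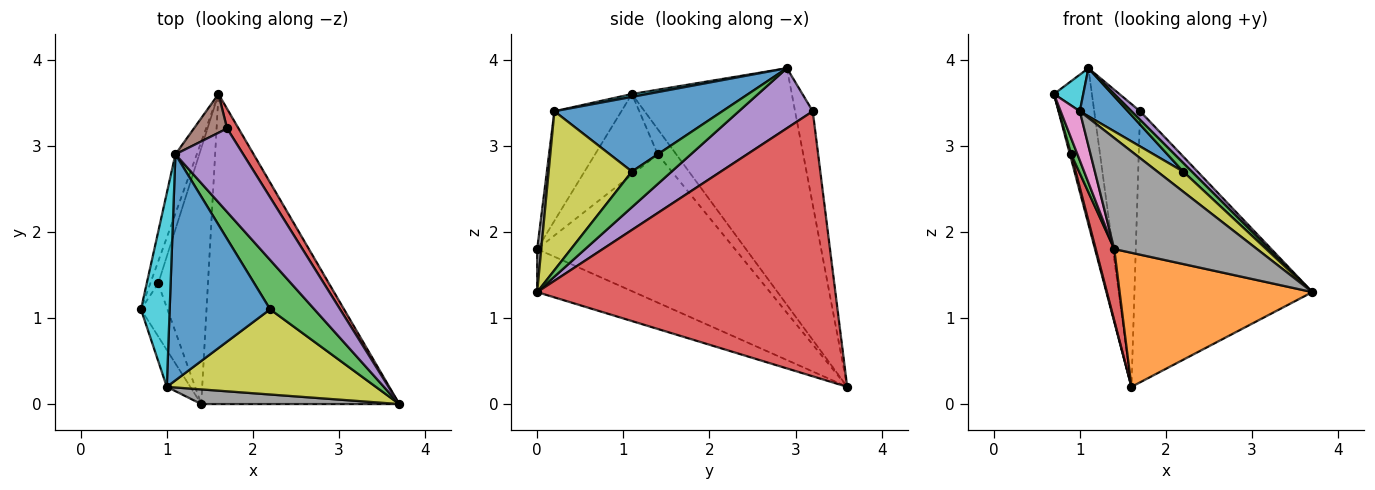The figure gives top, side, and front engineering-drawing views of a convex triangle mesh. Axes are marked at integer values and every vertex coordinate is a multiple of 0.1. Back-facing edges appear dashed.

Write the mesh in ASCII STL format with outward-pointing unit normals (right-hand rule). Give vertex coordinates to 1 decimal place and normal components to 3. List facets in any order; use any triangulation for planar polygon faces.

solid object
 facet normal -0.969 0.230 -0.087
  outer loop
   vertex 1.1 2.9 3.9
   vertex 1.6 3.6 0.2
   vertex 0.7 1.1 3.6
  endloop
 endfacet
 facet normal -0.196 -0.389 -0.900
  outer loop
   vertex 1.4 0.0 1.8
   vertex 1.6 3.6 0.2
   vertex 3.7 0.0 1.3
  endloop
 endfacet
 facet normal 0.622 -0.135 0.772
  outer loop
   vertex 2.2 1.1 2.7
   vertex 3.7 0.0 1.3
   vertex 1.1 2.9 3.9
  endloop
 endfacet
 facet normal 0.858 0.512 0.037
  outer loop
   vertex 1.7 3.2 3.4
   vertex 3.7 0.0 1.3
   vertex 1.6 3.6 0.2
  endloop
 endfacet
 facet normal 0.661 -0.077 0.747
  outer loop
   vertex 1.7 3.2 3.4
   vertex 1.1 2.9 3.9
   vertex 3.7 0.0 1.3
  endloop
 endfacet
 facet normal -0.357 0.925 0.127
  outer loop
   vertex 1.7 3.2 3.4
   vertex 1.6 3.6 0.2
   vertex 1.1 2.9 3.9
  endloop
 endfacet
 facet normal -0.942 -0.269 -0.202
  outer loop
   vertex 1.0 0.2 3.4
   vertex 0.7 1.1 3.6
   vertex 1.4 0.0 1.8
  endloop
 endfacet
 facet normal 0.028 -0.991 0.131
  outer loop
   vertex 1.0 0.2 3.4
   vertex 1.4 0.0 1.8
   vertex 3.7 0.0 1.3
  endloop
 endfacet
 facet normal 0.595 -0.185 0.782
  outer loop
   vertex 1.0 0.2 3.4
   vertex 3.7 0.0 1.3
   vertex 2.2 1.1 2.7
  endloop
 endfacet
 facet normal 0.098 -0.185 0.978
  outer loop
   vertex 1.0 0.2 3.4
   vertex 1.1 2.9 3.9
   vertex 0.7 1.1 3.6
  endloop
 endfacet
 facet normal 0.588 -0.168 0.791
  outer loop
   vertex 1.0 0.2 3.4
   vertex 2.2 1.1 2.7
   vertex 1.1 2.9 3.9
  endloop
 endfacet
 facet normal -0.952 -0.065 -0.300
  outer loop
   vertex 0.9 1.4 2.9
   vertex 0.7 1.1 3.6
   vertex 1.6 3.6 0.2
  endloop
 endfacet
 facet normal -0.946 -0.094 -0.310
  outer loop
   vertex 0.9 1.4 2.9
   vertex 1.4 0.0 1.8
   vertex 0.7 1.1 3.6
  endloop
 endfacet
 facet normal -0.944 -0.088 -0.317
  outer loop
   vertex 0.9 1.4 2.9
   vertex 1.6 3.6 0.2
   vertex 1.4 0.0 1.8
  endloop
 endfacet
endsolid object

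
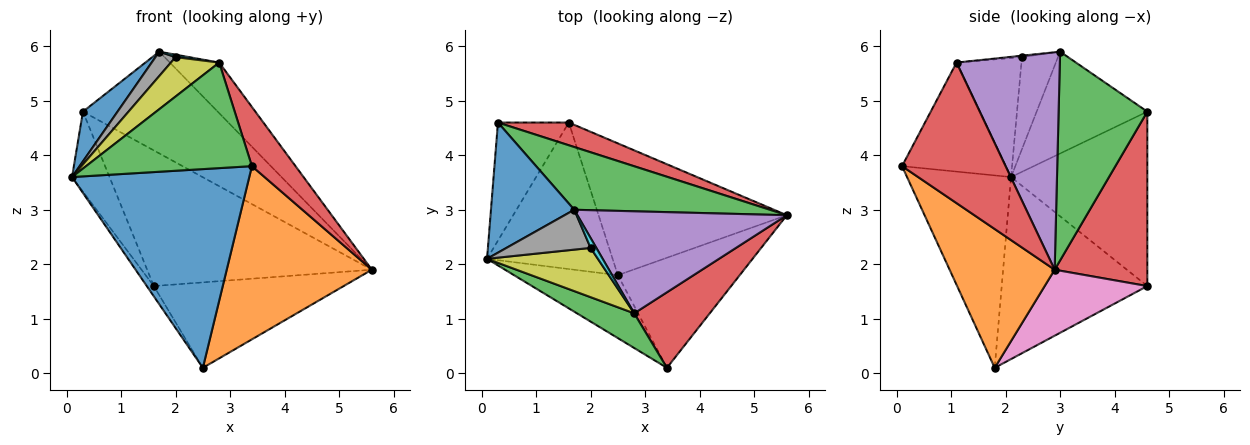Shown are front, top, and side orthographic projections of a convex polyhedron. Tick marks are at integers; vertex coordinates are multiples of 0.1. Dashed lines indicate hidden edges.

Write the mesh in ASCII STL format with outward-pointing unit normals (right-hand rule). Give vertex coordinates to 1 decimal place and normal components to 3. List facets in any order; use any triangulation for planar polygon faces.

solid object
 facet normal -0.488 -0.832 -0.263
  outer loop
   vertex 2.5 1.8 0.1
   vertex 3.4 0.1 3.8
   vertex 0.1 2.1 3.6
  endloop
 endfacet
 facet normal 0.521 -0.720 -0.458
  outer loop
   vertex 2.5 1.8 0.1
   vertex 5.6 2.9 1.9
   vertex 3.4 0.1 3.8
  endloop
 endfacet
 facet normal -0.511 -0.817 0.268
  outer loop
   vertex 2.8 1.1 5.7
   vertex 0.1 2.1 3.6
   vertex 3.4 0.1 3.8
  endloop
 endfacet
 facet normal 0.826 -0.348 0.444
  outer loop
   vertex 2.8 1.1 5.7
   vertex 3.4 0.1 3.8
   vertex 5.6 2.9 1.9
  endloop
 endfacet
 facet normal 0.681 0.325 0.656
  outer loop
   vertex 2.8 1.1 5.7
   vertex 5.6 2.9 1.9
   vertex 1.7 3.0 5.9
  endloop
 endfacet
 facet normal -0.822 0.040 -0.567
  outer loop
   vertex 1.6 4.6 1.6
   vertex 2.5 1.8 0.1
   vertex 0.1 2.1 3.6
  endloop
 endfacet
 facet normal 0.282 0.522 -0.805
  outer loop
   vertex 1.6 4.6 1.6
   vertex 5.6 2.9 1.9
   vertex 2.5 1.8 0.1
  endloop
 endfacet
 facet normal -0.682 -0.381 0.624
  outer loop
   vertex 2.0 2.3 5.8
   vertex 1.7 3.0 5.9
   vertex 0.1 2.1 3.6
  endloop
 endfacet
 facet normal -0.643 -0.478 0.599
  outer loop
   vertex 2.0 2.3 5.8
   vertex 0.1 2.1 3.6
   vertex 2.8 1.1 5.7
  endloop
 endfacet
 facet normal -0.236 -0.236 0.943
  outer loop
   vertex 2.0 2.3 5.8
   vertex 2.8 1.1 5.7
   vertex 1.7 3.0 5.9
  endloop
 endfacet
 facet normal -0.752 -0.235 0.615
  outer loop
   vertex 0.3 4.6 4.8
   vertex 0.1 2.1 3.6
   vertex 1.7 3.0 5.9
  endloop
 endfacet
 facet normal -0.898 0.247 -0.365
  outer loop
   vertex 0.3 4.6 4.8
   vertex 1.6 4.6 1.6
   vertex 0.1 2.1 3.6
  endloop
 endfacet
 facet normal 0.489 0.743 0.458
  outer loop
   vertex 0.3 4.6 4.8
   vertex 1.7 3.0 5.9
   vertex 5.6 2.9 1.9
  endloop
 endfacet
 facet normal 0.377 0.914 0.153
  outer loop
   vertex 0.3 4.6 4.8
   vertex 5.6 2.9 1.9
   vertex 1.6 4.6 1.6
  endloop
 endfacet
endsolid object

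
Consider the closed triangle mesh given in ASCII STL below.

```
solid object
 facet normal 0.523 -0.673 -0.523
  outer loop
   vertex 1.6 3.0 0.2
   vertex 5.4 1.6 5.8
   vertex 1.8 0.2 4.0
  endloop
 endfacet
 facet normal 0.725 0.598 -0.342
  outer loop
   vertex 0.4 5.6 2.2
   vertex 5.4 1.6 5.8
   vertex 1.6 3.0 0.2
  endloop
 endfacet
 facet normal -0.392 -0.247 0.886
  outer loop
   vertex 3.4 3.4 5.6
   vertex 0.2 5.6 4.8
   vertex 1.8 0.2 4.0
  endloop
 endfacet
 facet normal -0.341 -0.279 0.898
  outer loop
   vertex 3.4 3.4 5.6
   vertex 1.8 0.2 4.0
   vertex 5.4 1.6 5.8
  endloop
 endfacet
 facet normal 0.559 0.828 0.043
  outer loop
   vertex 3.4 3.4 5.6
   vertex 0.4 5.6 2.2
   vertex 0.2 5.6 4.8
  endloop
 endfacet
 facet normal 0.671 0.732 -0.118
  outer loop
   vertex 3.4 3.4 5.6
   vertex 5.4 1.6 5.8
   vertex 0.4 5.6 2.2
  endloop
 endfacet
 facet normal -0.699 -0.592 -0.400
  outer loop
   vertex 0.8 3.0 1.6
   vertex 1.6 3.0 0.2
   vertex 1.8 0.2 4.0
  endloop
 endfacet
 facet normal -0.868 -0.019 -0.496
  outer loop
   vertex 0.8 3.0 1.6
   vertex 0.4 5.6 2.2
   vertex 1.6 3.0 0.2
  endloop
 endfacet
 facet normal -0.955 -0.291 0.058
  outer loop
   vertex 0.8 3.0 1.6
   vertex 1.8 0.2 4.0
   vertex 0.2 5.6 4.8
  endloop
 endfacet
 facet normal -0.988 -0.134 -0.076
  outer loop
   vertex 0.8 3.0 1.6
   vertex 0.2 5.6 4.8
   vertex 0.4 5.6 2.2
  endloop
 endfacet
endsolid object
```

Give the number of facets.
10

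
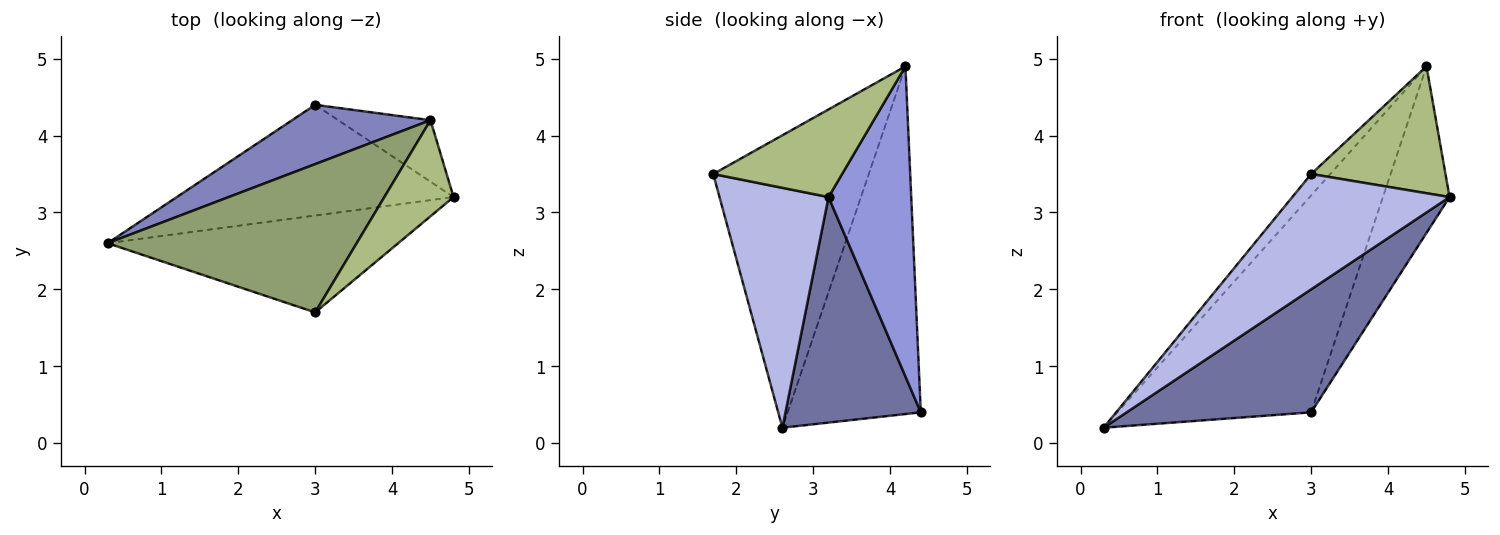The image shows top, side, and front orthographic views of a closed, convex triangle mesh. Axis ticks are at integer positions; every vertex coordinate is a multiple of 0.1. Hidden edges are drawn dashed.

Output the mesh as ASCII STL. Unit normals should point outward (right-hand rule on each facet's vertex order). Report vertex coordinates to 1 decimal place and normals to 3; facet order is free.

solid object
 facet normal 0.479 -0.653 -0.587
  outer loop
   vertex 3.0 4.4 0.4
   vertex 4.8 3.2 3.2
   vertex 0.3 2.6 0.2
  endloop
 endfacet
 facet normal -0.552 0.804 0.220
  outer loop
   vertex 4.5 4.2 4.9
   vertex 3.0 4.4 0.4
   vertex 0.3 2.6 0.2
  endloop
 endfacet
 facet normal 0.759 0.611 -0.226
  outer loop
   vertex 4.5 4.2 4.9
   vertex 4.8 3.2 3.2
   vertex 3.0 4.4 0.4
  endloop
 endfacet
 facet normal 0.469 -0.676 -0.568
  outer loop
   vertex 3.0 1.7 3.5
   vertex 0.3 2.6 0.2
   vertex 4.8 3.2 3.2
  endloop
 endfacet
 facet normal -0.758 0.093 0.646
  outer loop
   vertex 3.0 1.7 3.5
   vertex 4.5 4.2 4.9
   vertex 0.3 2.6 0.2
  endloop
 endfacet
 facet normal 0.608 -0.633 0.480
  outer loop
   vertex 3.0 1.7 3.5
   vertex 4.8 3.2 3.2
   vertex 4.5 4.2 4.9
  endloop
 endfacet
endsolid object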